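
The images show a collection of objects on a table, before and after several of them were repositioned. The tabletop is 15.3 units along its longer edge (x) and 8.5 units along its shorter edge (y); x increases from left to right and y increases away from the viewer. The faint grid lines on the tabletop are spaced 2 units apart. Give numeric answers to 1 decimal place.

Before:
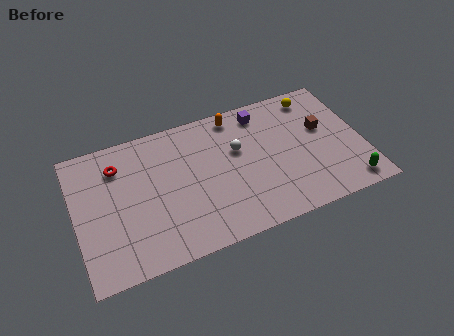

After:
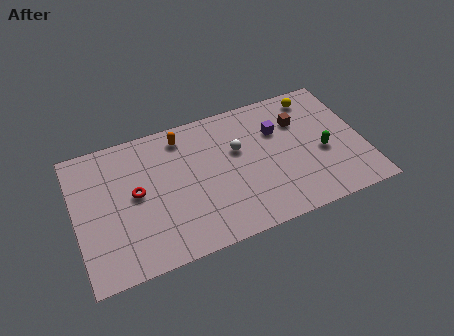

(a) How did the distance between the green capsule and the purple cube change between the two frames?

-4.2

Before: roughly 7.3 units apart; after: 3.1. That's 4.2 units closer together.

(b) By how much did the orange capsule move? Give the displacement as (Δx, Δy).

(-2.9, -0.3)

The orange capsule was at about (8.8, 7.5) and moved to about (5.9, 7.2).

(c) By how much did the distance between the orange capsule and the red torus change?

-2.7

Before: roughly 6.5 units apart; after: 3.8. That's 2.7 units closer together.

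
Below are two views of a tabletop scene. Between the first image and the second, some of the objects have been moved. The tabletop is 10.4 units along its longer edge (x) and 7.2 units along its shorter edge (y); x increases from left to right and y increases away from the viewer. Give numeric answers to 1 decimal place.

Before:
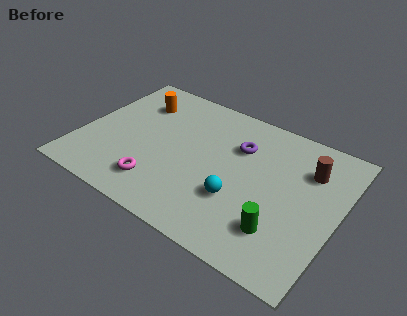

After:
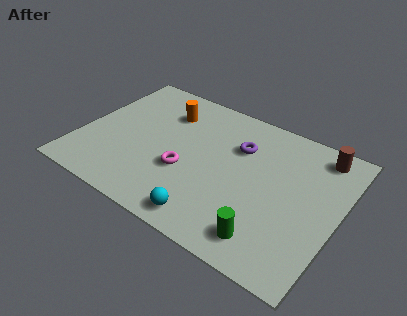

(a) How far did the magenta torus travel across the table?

1.5

The magenta torus moved from about (3.5, 1.5) to (4.4, 2.7), a distance of √(0.9² + 1.2²) ≈ 1.5.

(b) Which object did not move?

the purple torus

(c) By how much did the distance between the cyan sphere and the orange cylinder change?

-0.4

They were about 5.6 units apart before and 5.2 after — 0.4 units closer together.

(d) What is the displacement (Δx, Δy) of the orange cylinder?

(1.2, 0.0)

From the two frames, the orange cylinder sits at roughly (1.9, 5.4) before and (3.1, 5.4) after.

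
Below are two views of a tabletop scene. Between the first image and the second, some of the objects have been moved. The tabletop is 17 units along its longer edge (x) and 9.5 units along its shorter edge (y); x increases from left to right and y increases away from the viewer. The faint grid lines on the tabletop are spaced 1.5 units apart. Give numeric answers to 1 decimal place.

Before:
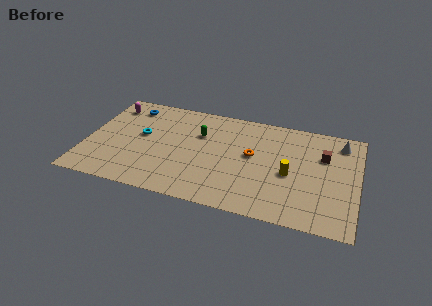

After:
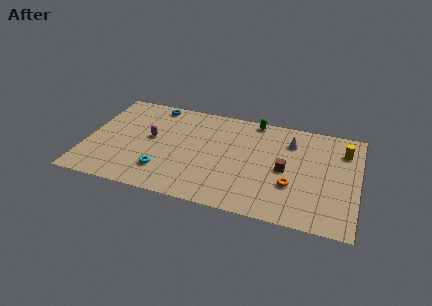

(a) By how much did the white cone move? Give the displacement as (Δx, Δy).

(-3.1, -0.7)

From the two frames, the white cone sits at roughly (15.8, 7.9) before and (12.7, 7.2) after.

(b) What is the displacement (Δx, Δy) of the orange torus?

(2.6, -2.1)

The orange torus started near (10.4, 5.3) and ended near (13.0, 3.2).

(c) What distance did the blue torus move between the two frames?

1.6

The blue torus was near (2.4, 7.9) before and (3.9, 8.5) after, so it travelled √(1.5² + 0.6²) ≈ 1.6 units.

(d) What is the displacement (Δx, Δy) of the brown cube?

(-2.3, -1.9)

The brown cube was at about (14.8, 6.4) and moved to about (12.5, 4.5).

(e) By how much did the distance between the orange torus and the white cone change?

-2.0

The distance was about 6.0 in the first image and 4.0 in the second, so they moved 2.0 units closer together.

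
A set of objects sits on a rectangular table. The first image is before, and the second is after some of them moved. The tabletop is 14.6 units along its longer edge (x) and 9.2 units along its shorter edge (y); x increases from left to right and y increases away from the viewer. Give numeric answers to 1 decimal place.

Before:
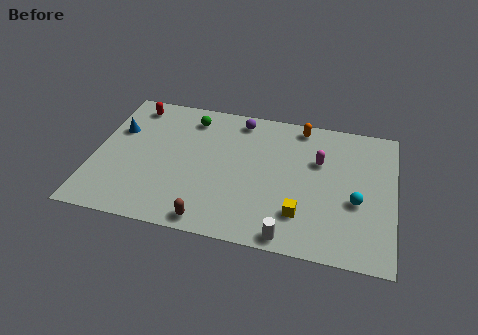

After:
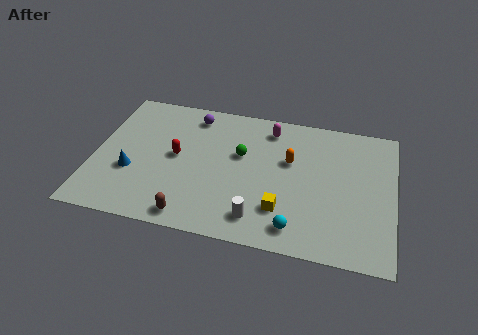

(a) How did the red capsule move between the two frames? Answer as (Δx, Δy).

(2.4, -3.1)

The red capsule was at about (1.6, 7.9) and moved to about (4.0, 4.8).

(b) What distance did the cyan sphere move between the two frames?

3.6

From (12.8, 3.7) to (10.0, 1.4), the cyan sphere covered √(2.8² + 2.3²) ≈ 3.6 units.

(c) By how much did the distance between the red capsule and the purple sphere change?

-2.2

Before: roughly 5.3 units apart; after: 3.1. That's 2.2 units closer together.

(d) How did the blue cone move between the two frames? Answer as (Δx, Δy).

(0.9, -2.7)

From the two frames, the blue cone sits at roughly (1.0, 6.0) before and (1.9, 3.3) after.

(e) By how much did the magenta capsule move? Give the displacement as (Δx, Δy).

(-2.5, 1.7)

The magenta capsule was at about (10.9, 6.0) and moved to about (8.4, 7.7).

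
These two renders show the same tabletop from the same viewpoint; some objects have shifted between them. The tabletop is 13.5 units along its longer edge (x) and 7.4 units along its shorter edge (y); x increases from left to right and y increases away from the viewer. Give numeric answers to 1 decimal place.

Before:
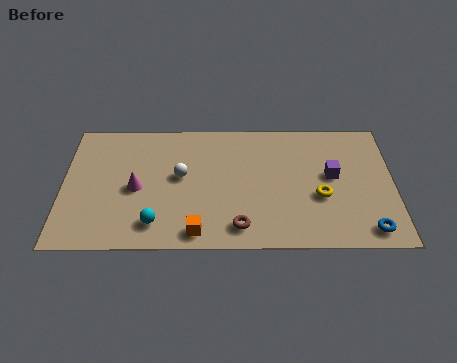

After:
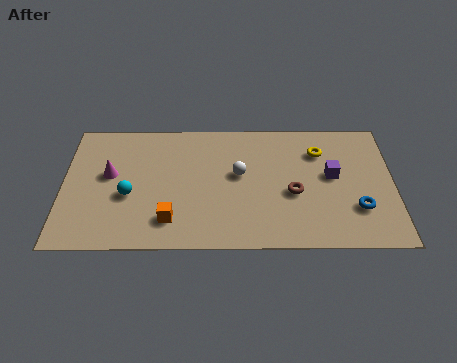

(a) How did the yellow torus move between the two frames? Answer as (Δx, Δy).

(0.0, 2.6)

The yellow torus started near (10.5, 2.9) and ended near (10.5, 5.5).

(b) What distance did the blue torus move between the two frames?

1.3

From (12.4, 1.0) to (12.0, 2.2), the blue torus covered √(0.4² + 1.2²) ≈ 1.3 units.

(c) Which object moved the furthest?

the brown torus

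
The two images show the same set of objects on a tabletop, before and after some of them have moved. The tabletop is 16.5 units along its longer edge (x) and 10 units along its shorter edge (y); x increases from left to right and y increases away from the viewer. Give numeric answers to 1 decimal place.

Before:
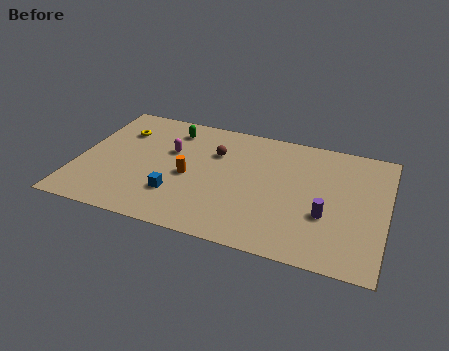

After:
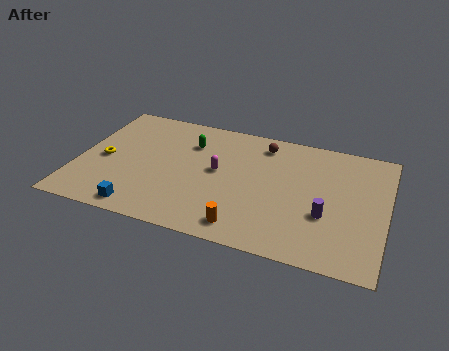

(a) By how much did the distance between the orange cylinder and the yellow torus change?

+3.6

They were about 4.9 units apart before and 8.5 after — 3.6 units further apart.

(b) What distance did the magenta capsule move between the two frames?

2.8

The magenta capsule was near (4.8, 6.3) before and (7.5, 5.4) after, so it travelled √(2.7² + 0.9²) ≈ 2.8 units.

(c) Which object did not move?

the purple cylinder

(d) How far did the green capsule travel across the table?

1.4

The green capsule moved from about (4.7, 8.2) to (5.8, 7.3), a distance of √(1.1² + 0.9²) ≈ 1.4.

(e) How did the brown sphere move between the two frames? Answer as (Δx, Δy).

(2.5, 1.5)

The brown sphere was at about (7.2, 6.9) and moved to about (9.7, 8.4).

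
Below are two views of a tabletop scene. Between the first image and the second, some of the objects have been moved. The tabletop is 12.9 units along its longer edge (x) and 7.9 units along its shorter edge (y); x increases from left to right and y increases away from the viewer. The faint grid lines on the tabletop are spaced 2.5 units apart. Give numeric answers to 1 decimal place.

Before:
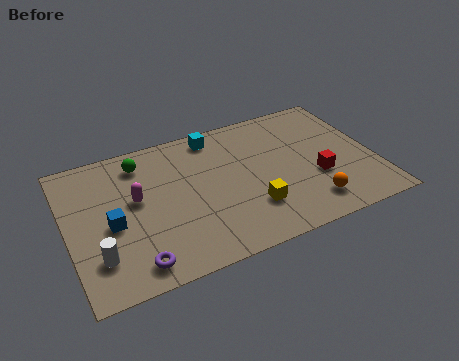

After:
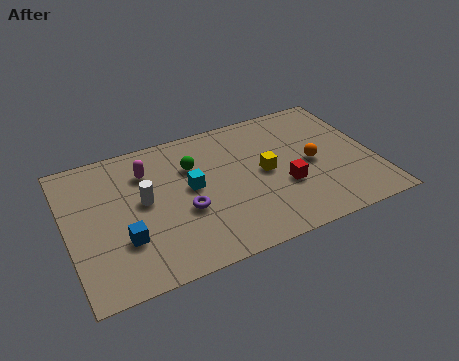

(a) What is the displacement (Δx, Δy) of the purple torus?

(2.3, 2.0)

The purple torus was at about (2.5, 1.1) and moved to about (4.8, 3.1).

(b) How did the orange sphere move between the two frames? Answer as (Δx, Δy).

(0.4, 2.3)

From the two frames, the orange sphere sits at roughly (9.9, 1.5) before and (10.3, 3.8) after.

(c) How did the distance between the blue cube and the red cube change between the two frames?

-1.8

They were about 8.6 units apart before and 6.8 after — 1.8 units closer together.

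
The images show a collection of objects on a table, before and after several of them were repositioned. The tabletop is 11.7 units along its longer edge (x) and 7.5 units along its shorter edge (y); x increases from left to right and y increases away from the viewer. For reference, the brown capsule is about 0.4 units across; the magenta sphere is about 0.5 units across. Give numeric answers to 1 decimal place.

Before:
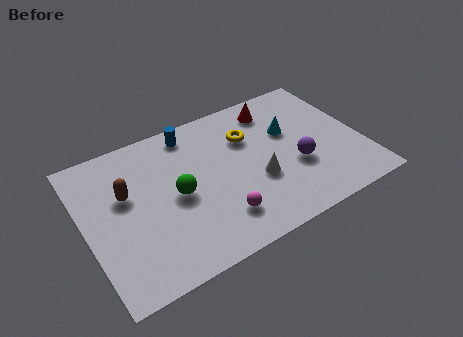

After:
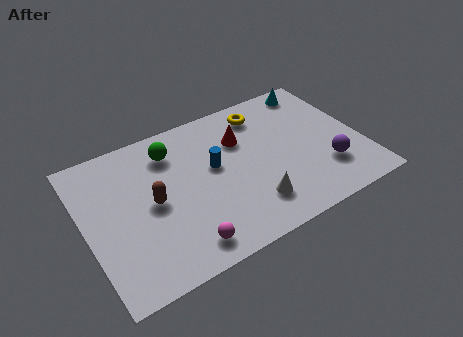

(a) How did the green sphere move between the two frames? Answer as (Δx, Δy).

(0.1, 2.3)

The green sphere was at about (3.8, 3.6) and moved to about (3.9, 5.9).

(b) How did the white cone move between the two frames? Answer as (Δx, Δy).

(-0.4, -1.1)

The white cone was at about (7.1, 2.8) and moved to about (6.7, 1.7).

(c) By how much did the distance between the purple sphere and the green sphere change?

+2.1

They were about 5.1 units apart before and 7.2 after — 2.1 units further apart.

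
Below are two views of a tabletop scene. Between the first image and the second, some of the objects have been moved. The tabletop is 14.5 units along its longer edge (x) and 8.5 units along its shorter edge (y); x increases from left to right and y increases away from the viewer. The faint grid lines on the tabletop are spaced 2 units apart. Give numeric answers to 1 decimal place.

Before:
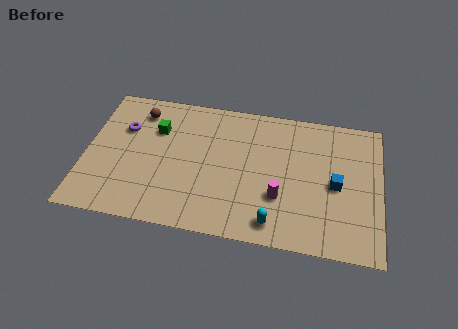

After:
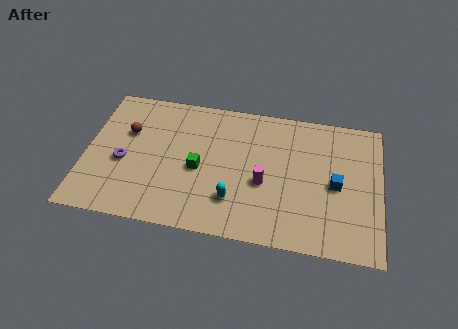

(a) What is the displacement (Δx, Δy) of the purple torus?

(0.1, -2.1)

The purple torus started near (1.8, 5.7) and ended near (1.9, 3.6).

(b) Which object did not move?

the blue cube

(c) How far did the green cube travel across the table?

3.0

From (3.4, 5.9) to (5.6, 3.8), the green cube covered √(2.2² + 2.1²) ≈ 3.0 units.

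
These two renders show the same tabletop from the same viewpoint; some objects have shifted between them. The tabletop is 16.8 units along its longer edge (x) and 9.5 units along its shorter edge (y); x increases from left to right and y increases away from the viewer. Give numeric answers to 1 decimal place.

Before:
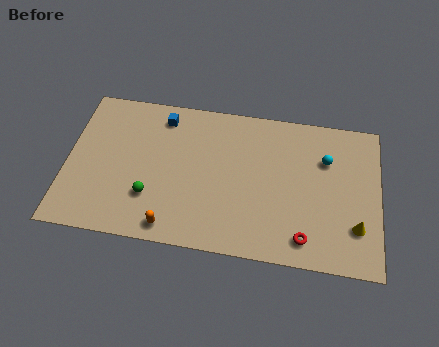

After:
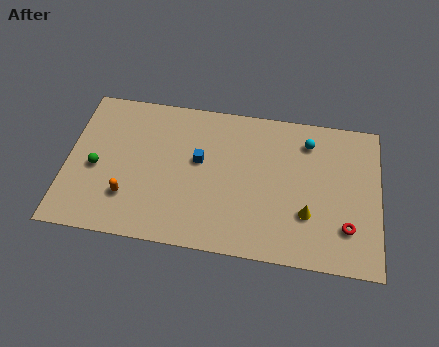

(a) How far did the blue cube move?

3.3

From (5.0, 8.0) to (7.1, 5.5), the blue cube covered √(2.1² + 2.5²) ≈ 3.3 units.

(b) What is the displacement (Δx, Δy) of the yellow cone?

(-2.6, 0.4)

From the two frames, the yellow cone sits at roughly (15.6, 2.6) before and (13.0, 3.0) after.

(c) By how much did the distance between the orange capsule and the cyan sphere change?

+0.9

The distance was about 9.8 in the first image and 10.7 in the second, so they moved 0.9 units further apart.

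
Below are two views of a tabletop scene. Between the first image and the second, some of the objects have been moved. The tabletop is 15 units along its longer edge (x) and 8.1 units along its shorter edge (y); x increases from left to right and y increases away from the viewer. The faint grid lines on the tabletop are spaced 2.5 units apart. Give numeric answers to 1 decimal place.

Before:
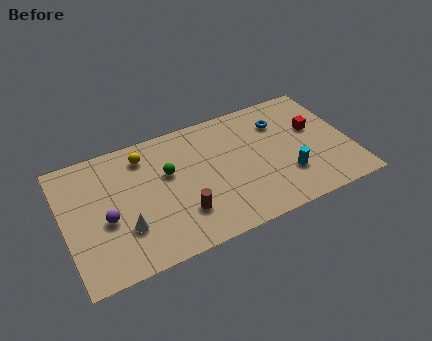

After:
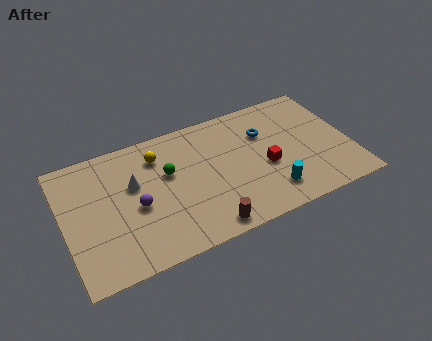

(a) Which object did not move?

the green sphere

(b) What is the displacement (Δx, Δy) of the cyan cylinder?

(-1.0, -0.7)

The cyan cylinder started near (11.5, 2.4) and ended near (10.5, 1.7).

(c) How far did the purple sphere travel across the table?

1.6

The purple sphere was near (2.1, 3.4) before and (3.7, 3.6) after, so it travelled √(1.6² + 0.2²) ≈ 1.6 units.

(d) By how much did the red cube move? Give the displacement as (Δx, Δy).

(-2.8, -1.5)

The red cube was at about (13.3, 4.9) and moved to about (10.5, 3.4).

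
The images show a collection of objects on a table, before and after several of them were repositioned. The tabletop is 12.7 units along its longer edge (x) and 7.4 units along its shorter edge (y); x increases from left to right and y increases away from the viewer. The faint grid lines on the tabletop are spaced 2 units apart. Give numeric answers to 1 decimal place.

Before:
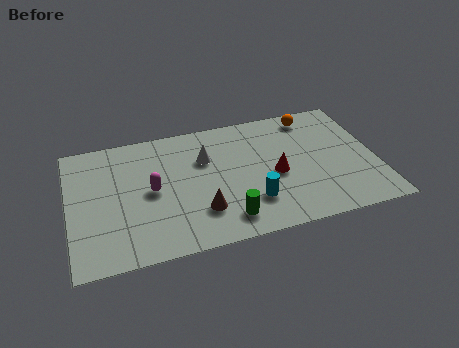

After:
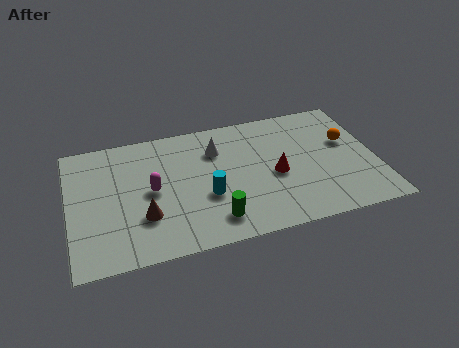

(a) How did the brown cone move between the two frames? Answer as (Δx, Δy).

(-2.3, 0.3)

The brown cone started near (5.3, 2.0) and ended near (3.0, 2.3).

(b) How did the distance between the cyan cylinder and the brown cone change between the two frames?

+0.5

The distance was about 2.1 in the first image and 2.6 in the second, so they moved 0.5 units further apart.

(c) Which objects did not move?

the magenta capsule and the red cone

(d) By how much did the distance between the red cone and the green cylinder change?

+0.3

They were about 3.0 units apart before and 3.3 after — 0.3 units further apart.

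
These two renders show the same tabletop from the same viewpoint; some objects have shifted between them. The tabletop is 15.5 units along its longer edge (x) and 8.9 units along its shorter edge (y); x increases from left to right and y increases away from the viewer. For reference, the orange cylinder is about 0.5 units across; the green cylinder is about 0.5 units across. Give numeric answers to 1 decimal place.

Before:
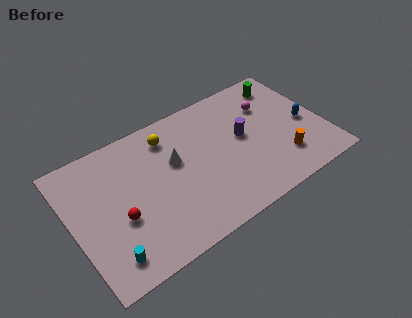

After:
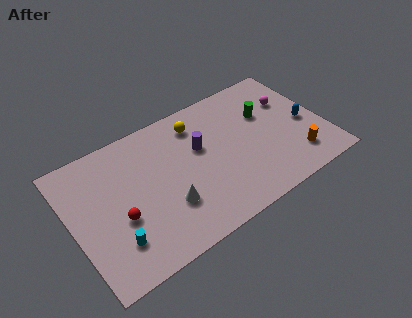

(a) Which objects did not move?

the red sphere and the blue capsule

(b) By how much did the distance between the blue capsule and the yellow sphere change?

-1.6

The distance was about 8.7 in the first image and 7.1 in the second, so they moved 1.6 units closer together.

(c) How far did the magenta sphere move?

1.3

The magenta sphere was near (12.5, 6.3) before and (13.8, 6.0) after, so it travelled √(1.3² + 0.3²) ≈ 1.3 units.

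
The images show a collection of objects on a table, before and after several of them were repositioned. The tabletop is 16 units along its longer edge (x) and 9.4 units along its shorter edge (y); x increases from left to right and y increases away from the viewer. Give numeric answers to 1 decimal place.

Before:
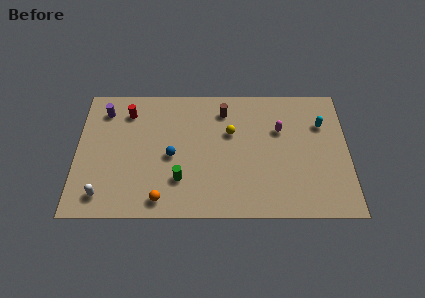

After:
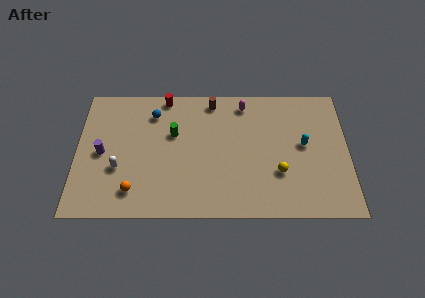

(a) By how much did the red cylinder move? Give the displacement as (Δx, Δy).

(2.2, 1.1)

The red cylinder started near (3.0, 7.5) and ended near (5.2, 8.6).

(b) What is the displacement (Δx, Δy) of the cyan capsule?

(-1.1, -1.5)

The cyan capsule was at about (14.5, 6.6) and moved to about (13.4, 5.1).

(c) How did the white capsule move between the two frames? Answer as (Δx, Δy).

(0.9, 1.9)

From the two frames, the white capsule sits at roughly (1.6, 1.5) before and (2.5, 3.4) after.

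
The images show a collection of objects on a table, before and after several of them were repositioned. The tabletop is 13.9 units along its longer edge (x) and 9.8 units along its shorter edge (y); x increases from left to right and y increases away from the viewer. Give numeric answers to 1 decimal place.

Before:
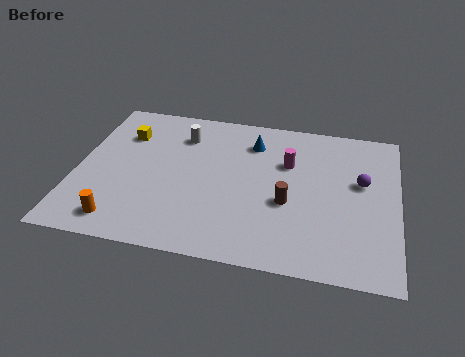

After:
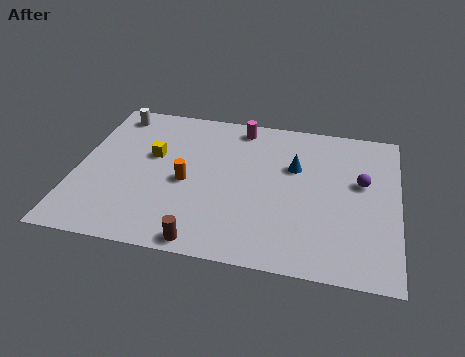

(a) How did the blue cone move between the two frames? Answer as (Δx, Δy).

(1.9, -1.3)

The blue cone started near (7.5, 7.6) and ended near (9.4, 6.3).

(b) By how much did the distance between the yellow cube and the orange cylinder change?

-3.5

Before: roughly 5.7 units apart; after: 2.2. That's 3.5 units closer together.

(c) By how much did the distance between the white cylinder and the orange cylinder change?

-1.1

They were about 6.5 units apart before and 5.4 after — 1.1 units closer together.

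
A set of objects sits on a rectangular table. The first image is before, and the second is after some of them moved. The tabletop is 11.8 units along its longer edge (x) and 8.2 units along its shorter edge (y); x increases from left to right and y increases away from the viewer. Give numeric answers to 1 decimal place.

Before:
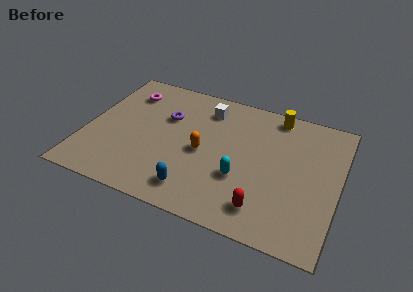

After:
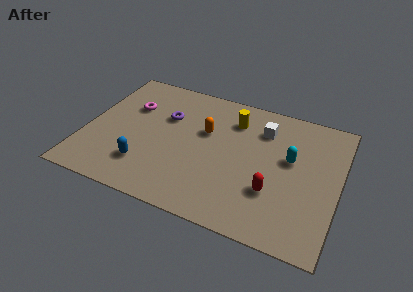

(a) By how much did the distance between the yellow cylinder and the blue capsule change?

-1.0

The distance was about 6.7 in the first image and 5.7 in the second, so they moved 1.0 units closer together.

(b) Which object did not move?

the purple torus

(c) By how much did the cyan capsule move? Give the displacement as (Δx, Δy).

(2.1, 1.9)

The cyan capsule was at about (7.4, 2.9) and moved to about (9.5, 4.8).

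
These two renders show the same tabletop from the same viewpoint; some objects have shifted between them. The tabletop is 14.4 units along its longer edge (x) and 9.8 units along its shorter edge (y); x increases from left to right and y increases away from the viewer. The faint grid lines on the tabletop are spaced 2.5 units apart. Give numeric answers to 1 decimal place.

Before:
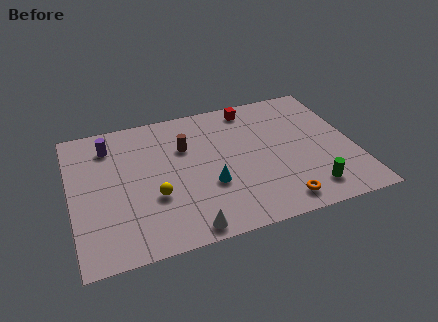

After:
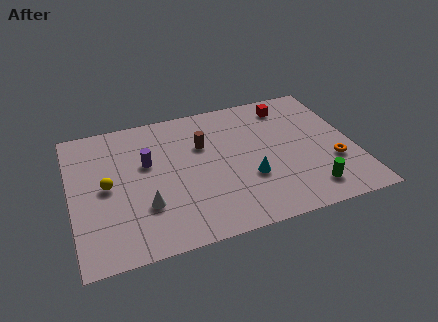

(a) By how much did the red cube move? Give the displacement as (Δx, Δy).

(1.9, -0.4)

From the two frames, the red cube sits at roughly (9.5, 8.6) before and (11.4, 8.2) after.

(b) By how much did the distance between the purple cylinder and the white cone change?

-4.7

The distance was about 7.7 in the first image and 3.0 in the second, so they moved 4.7 units closer together.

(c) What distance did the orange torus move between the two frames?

3.6

The orange torus was near (10.2, 1.3) before and (13.2, 3.3) after, so it travelled √(3.0² + 2.0²) ≈ 3.6 units.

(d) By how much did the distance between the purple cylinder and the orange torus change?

-0.7

Before: roughly 10.4 units apart; after: 9.7. That's 0.7 units closer together.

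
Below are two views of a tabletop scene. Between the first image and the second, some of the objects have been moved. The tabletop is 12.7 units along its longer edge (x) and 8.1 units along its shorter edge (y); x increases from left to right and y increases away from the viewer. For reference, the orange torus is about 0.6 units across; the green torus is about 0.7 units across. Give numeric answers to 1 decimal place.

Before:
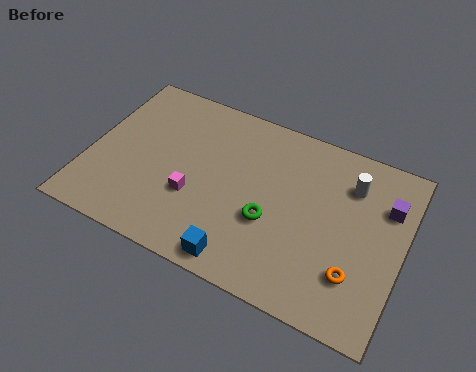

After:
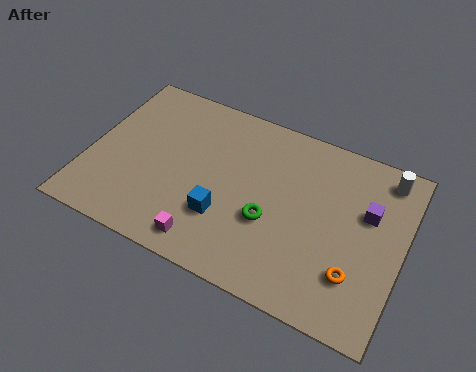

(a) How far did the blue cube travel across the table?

1.8

From (6.6, 0.9) to (5.7, 2.5), the blue cube covered √(0.9² + 1.6²) ≈ 1.8 units.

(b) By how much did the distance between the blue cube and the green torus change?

-0.5

They were about 2.4 units apart before and 1.9 after — 0.5 units closer together.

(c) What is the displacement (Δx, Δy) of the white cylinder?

(1.3, 0.9)

From the two frames, the white cylinder sits at roughly (10.4, 6.1) before and (11.7, 7.0) after.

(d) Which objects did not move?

the green torus and the orange torus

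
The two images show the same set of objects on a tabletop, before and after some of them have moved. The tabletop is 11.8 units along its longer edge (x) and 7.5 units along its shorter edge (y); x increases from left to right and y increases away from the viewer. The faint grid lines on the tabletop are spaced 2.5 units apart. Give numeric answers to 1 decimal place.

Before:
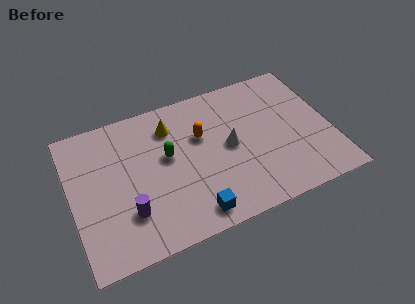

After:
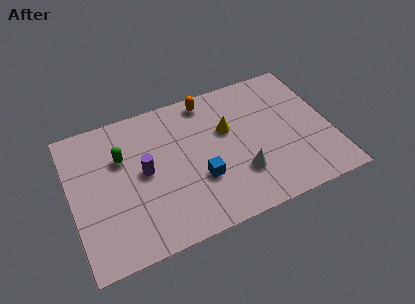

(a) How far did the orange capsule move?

1.9

The orange capsule moved from about (6.0, 4.8) to (6.5, 6.6), a distance of √(0.5² + 1.8²) ≈ 1.9.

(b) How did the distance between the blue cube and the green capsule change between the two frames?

+0.7

Before: roughly 3.4 units apart; after: 4.1. That's 0.7 units further apart.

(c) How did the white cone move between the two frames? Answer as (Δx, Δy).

(0.3, -1.6)

From the two frames, the white cone sits at roughly (7.2, 3.8) before and (7.5, 2.2) after.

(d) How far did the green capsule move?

2.1

The green capsule was near (4.4, 4.3) before and (2.4, 5.0) after, so it travelled √(2.0² + 0.7²) ≈ 2.1 units.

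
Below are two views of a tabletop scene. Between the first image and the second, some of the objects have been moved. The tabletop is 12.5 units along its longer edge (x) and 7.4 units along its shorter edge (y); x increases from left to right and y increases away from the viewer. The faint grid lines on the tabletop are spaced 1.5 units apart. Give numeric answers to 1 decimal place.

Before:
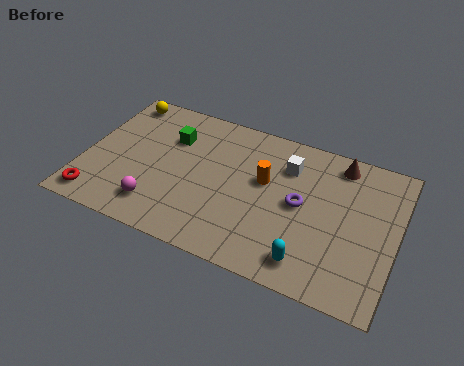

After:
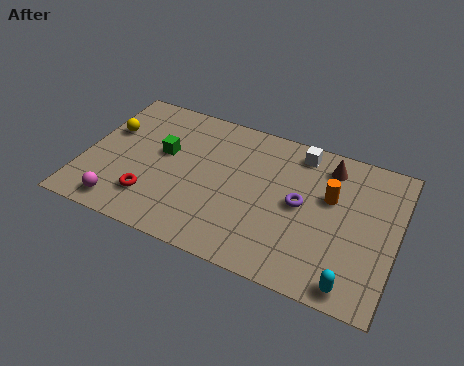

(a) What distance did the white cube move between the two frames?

1.0

From (8.0, 5.5) to (8.4, 6.4), the white cube covered √(0.4² + 0.9²) ≈ 1.0 units.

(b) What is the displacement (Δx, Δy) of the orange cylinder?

(2.6, 0.2)

The orange cylinder started near (7.2, 4.4) and ended near (9.8, 4.6).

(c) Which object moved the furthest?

the orange cylinder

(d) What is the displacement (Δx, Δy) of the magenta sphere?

(-1.4, -0.5)

The magenta sphere started near (3.2, 1.5) and ended near (1.8, 1.0).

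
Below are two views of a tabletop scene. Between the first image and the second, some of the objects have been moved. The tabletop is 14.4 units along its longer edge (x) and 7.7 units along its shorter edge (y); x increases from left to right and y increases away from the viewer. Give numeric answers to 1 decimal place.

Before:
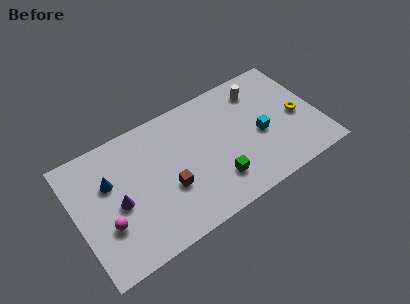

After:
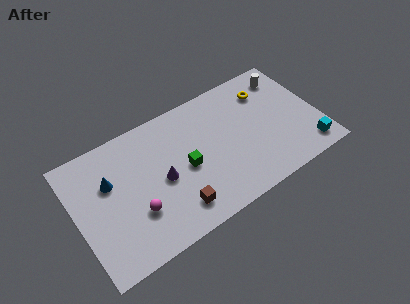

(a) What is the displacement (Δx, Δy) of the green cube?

(-1.6, 1.7)

From the two frames, the green cube sits at roughly (8.0, 1.9) before and (6.4, 3.6) after.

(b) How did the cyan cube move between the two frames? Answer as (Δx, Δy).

(2.5, -2.2)

From the two frames, the cyan cube sits at roughly (10.9, 3.4) before and (13.4, 1.2) after.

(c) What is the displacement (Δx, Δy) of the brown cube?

(0.2, -1.4)

The brown cube was at about (5.3, 2.9) and moved to about (5.5, 1.5).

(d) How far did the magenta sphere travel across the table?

1.7

From (1.6, 2.6) to (3.3, 2.5), the magenta sphere covered √(1.7² + 0.1²) ≈ 1.7 units.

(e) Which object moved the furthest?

the cyan cube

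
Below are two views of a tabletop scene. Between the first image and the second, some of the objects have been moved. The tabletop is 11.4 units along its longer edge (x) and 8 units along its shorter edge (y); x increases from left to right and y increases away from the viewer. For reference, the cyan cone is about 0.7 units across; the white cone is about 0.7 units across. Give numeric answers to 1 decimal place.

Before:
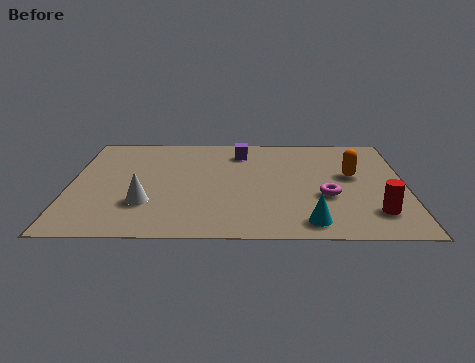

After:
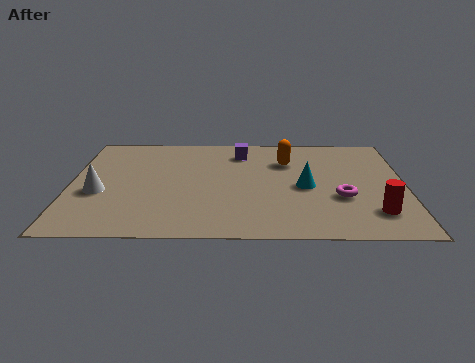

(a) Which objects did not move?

the purple cube and the red cylinder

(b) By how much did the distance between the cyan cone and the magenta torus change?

-0.6

The distance was about 2.0 in the first image and 1.4 in the second, so they moved 0.6 units closer together.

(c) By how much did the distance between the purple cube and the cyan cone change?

-2.3

They were about 5.8 units apart before and 3.5 after — 2.3 units closer together.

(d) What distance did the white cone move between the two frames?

1.8

From (2.6, 2.4) to (1.0, 3.2), the white cone covered √(1.6² + 0.8²) ≈ 1.8 units.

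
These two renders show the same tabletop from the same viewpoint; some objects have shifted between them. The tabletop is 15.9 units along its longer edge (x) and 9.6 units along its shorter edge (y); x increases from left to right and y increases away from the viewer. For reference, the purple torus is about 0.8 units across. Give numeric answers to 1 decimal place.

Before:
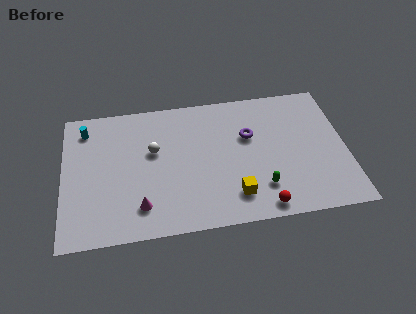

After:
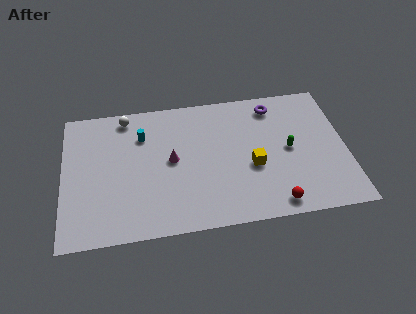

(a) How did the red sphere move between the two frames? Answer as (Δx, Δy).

(0.7, 0.1)

The red sphere was at about (11.0, 1.0) and moved to about (11.7, 1.1).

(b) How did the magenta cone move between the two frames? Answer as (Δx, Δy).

(1.8, 3.0)

From the two frames, the magenta cone sits at roughly (4.3, 2.0) before and (6.1, 5.0) after.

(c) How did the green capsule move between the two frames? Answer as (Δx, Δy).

(1.7, 2.5)

The green capsule was at about (11.0, 2.3) and moved to about (12.7, 4.8).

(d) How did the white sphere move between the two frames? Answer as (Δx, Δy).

(-1.5, 2.7)

The white sphere was at about (5.1, 5.8) and moved to about (3.6, 8.5).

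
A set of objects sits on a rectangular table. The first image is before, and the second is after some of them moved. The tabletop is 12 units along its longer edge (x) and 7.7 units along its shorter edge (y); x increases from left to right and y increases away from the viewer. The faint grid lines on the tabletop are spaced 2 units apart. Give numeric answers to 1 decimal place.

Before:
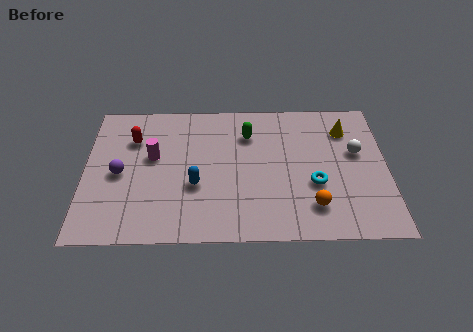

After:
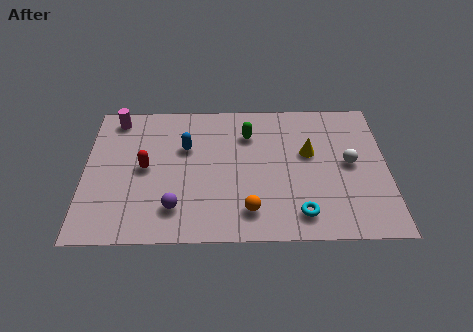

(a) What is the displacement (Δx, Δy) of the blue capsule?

(-0.4, 2.1)

The blue capsule started near (4.4, 2.9) and ended near (4.0, 5.0).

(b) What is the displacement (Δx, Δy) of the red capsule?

(0.5, -1.6)

From the two frames, the red capsule sits at roughly (1.9, 5.5) before and (2.4, 3.9) after.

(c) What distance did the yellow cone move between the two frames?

2.0

The yellow cone was near (10.4, 5.9) before and (8.9, 4.6) after, so it travelled √(1.5² + 1.3²) ≈ 2.0 units.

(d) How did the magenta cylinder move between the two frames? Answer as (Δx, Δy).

(-1.5, 2.2)

From the two frames, the magenta cylinder sits at roughly (2.7, 4.5) before and (1.2, 6.7) after.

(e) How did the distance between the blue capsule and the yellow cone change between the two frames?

-1.8

Before: roughly 6.7 units apart; after: 4.9. That's 1.8 units closer together.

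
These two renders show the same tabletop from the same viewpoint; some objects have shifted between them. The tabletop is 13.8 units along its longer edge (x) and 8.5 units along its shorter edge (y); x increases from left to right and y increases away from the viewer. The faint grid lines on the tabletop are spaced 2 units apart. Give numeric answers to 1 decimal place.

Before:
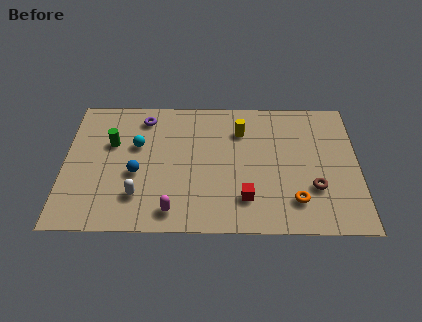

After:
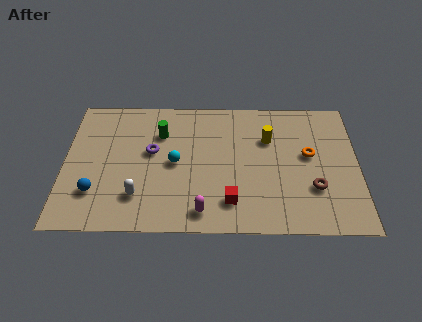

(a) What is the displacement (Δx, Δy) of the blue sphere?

(-1.9, -1.2)

The blue sphere was at about (3.4, 3.5) and moved to about (1.5, 2.3).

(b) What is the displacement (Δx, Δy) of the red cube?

(-0.7, -0.2)

From the two frames, the red cube sits at roughly (8.5, 2.0) before and (7.8, 1.8) after.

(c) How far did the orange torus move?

3.0

The orange torus moved from about (10.8, 1.9) to (11.5, 4.8), a distance of √(0.7² + 2.9²) ≈ 3.0.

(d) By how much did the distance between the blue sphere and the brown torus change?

+1.9

They were about 8.3 units apart before and 10.2 after — 1.9 units further apart.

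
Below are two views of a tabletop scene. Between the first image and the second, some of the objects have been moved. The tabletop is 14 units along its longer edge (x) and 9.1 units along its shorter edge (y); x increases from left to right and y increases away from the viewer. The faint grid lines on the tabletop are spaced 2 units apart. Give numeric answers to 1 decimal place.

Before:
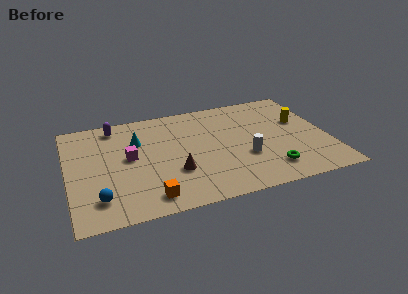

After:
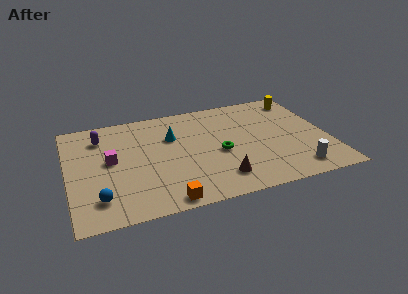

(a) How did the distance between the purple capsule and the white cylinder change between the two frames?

+3.4

The distance was about 8.2 in the first image and 11.6 in the second, so they moved 3.4 units further apart.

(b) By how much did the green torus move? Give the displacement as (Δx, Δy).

(-2.5, 2.2)

The green torus was at about (10.6, 1.8) and moved to about (8.1, 4.0).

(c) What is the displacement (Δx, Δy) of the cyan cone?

(1.9, -0.1)

The cyan cone was at about (3.8, 6.2) and moved to about (5.7, 6.1).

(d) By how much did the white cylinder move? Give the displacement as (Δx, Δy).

(2.6, -1.8)

From the two frames, the white cylinder sits at roughly (9.4, 3.2) before and (12.0, 1.4) after.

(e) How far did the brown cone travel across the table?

2.6

The brown cone moved from about (5.6, 3.0) to (7.9, 1.8), a distance of √(2.3² + 1.2²) ≈ 2.6.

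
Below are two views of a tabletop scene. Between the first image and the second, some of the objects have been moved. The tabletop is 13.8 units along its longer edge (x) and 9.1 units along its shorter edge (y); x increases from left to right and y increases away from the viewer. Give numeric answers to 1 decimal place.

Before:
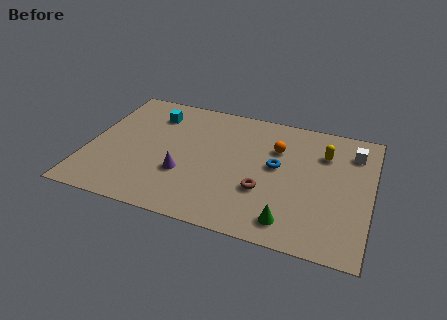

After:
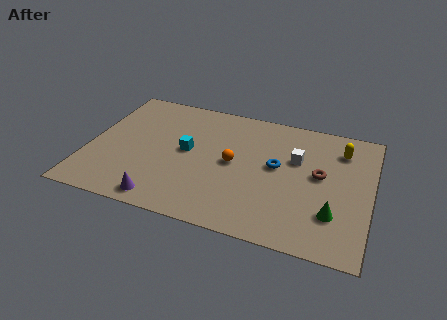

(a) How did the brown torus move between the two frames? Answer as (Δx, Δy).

(2.6, 1.9)

The brown torus started near (8.7, 3.1) and ended near (11.3, 5.0).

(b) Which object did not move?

the blue torus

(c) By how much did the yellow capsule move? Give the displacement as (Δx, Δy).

(0.8, 0.5)

The yellow capsule was at about (11.4, 6.6) and moved to about (12.2, 7.1).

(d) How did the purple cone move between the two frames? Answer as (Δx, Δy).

(-0.8, -2.1)

The purple cone started near (4.8, 3.1) and ended near (4.0, 1.0).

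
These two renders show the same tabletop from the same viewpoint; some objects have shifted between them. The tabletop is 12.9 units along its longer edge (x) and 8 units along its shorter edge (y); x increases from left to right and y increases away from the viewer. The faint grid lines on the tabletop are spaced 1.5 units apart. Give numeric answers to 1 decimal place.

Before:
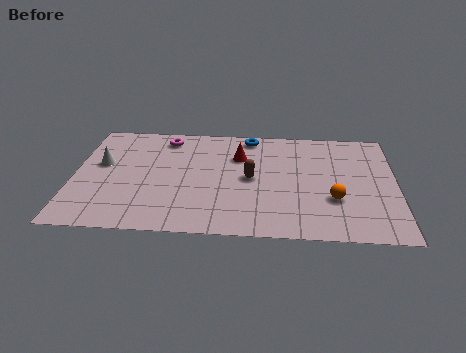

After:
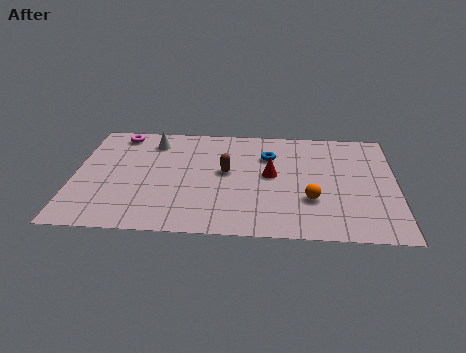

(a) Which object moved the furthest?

the white cone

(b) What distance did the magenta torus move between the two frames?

1.9

The magenta torus was near (3.6, 6.8) before and (1.7, 7.0) after, so it travelled √(1.9² + 0.2²) ≈ 1.9 units.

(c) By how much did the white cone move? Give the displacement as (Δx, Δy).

(2.0, 1.8)

From the two frames, the white cone sits at roughly (1.1, 4.7) before and (3.1, 6.5) after.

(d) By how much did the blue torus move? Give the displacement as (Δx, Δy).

(0.8, -1.4)

The blue torus started near (7.0, 7.1) and ended near (7.8, 5.7).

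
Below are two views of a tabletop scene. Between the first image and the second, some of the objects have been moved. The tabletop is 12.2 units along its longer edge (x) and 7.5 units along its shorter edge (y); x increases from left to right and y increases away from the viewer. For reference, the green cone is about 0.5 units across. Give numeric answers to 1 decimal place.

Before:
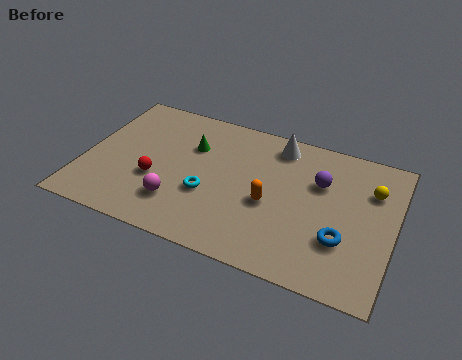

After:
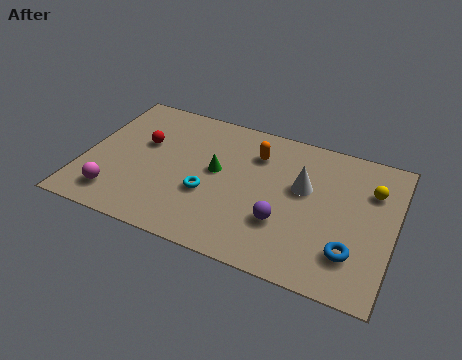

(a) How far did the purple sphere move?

2.9

From (9.2, 5.0) to (8.0, 2.4), the purple sphere covered √(1.2² + 2.6²) ≈ 2.9 units.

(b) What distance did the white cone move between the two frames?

2.2

The white cone moved from about (7.4, 6.4) to (8.6, 4.5), a distance of √(1.2² + 1.9²) ≈ 2.2.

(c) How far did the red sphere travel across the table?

1.9

From (2.9, 2.8) to (2.2, 4.6), the red sphere covered √(0.7² + 1.8²) ≈ 1.9 units.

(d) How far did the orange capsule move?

2.5

The orange capsule moved from about (7.4, 3.2) to (6.6, 5.6), a distance of √(0.8² + 2.4²) ≈ 2.5.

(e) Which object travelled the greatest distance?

the purple sphere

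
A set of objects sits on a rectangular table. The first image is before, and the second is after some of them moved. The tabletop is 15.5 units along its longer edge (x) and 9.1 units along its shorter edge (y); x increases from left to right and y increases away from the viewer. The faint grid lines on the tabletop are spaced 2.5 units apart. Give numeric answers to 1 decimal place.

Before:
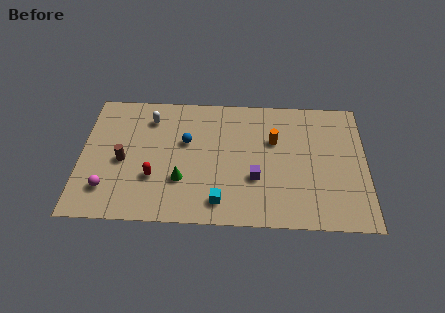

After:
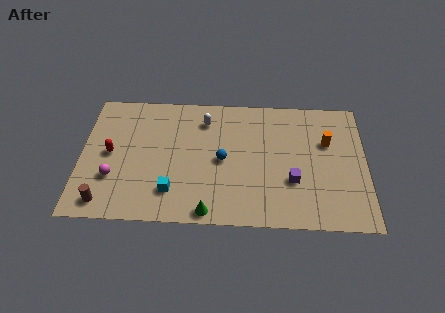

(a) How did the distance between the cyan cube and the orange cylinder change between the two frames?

+3.9

The distance was about 5.3 in the first image and 9.2 in the second, so they moved 3.9 units further apart.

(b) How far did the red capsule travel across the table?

2.9

From (4.0, 3.0) to (1.6, 4.6), the red capsule covered √(2.4² + 1.6²) ≈ 2.9 units.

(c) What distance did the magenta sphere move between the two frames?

0.9

From (1.5, 2.1) to (1.8, 2.9), the magenta sphere covered √(0.3² + 0.8²) ≈ 0.9 units.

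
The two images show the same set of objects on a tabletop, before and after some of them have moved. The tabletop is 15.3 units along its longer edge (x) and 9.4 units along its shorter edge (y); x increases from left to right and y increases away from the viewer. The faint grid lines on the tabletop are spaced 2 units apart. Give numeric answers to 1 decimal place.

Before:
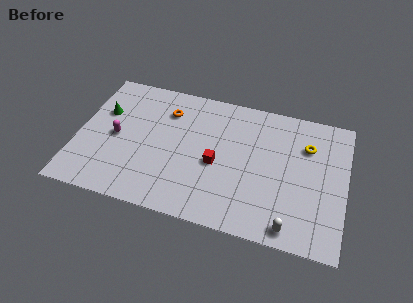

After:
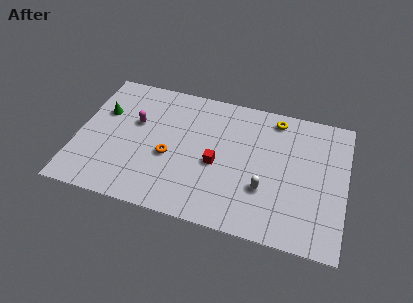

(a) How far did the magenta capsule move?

1.6

From (2.2, 4.5) to (3.2, 5.8), the magenta capsule covered √(1.0² + 1.3²) ≈ 1.6 units.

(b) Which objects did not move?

the red cube and the green cone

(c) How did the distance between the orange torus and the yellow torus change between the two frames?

-0.9

They were about 8.1 units apart before and 7.2 after — 0.9 units closer together.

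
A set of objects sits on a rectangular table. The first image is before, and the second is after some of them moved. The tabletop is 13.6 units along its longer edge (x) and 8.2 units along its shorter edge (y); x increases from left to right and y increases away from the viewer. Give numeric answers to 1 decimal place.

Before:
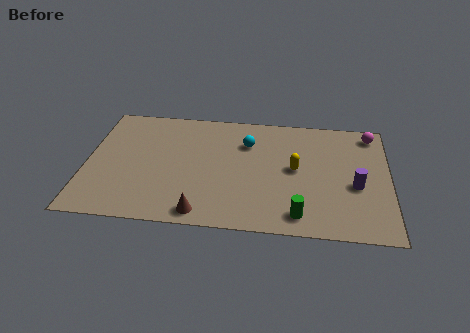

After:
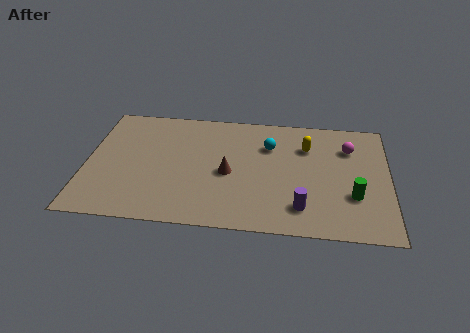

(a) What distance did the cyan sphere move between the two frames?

1.0

The cyan sphere was near (7.2, 5.9) before and (8.2, 5.8) after, so it travelled √(1.0² + 0.1²) ≈ 1.0 units.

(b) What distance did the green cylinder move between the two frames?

2.8

The green cylinder was near (9.6, 1.2) before and (12.0, 2.7) after, so it travelled √(2.4² + 1.5²) ≈ 2.8 units.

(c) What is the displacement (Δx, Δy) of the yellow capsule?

(0.5, 1.6)

The yellow capsule started near (9.4, 4.3) and ended near (9.9, 5.9).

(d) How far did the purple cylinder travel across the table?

2.9

The purple cylinder was near (12.1, 3.4) before and (9.7, 1.7) after, so it travelled √(2.4² + 1.7²) ≈ 2.9 units.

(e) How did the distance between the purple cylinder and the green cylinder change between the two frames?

-0.8

They were about 3.3 units apart before and 2.5 after — 0.8 units closer together.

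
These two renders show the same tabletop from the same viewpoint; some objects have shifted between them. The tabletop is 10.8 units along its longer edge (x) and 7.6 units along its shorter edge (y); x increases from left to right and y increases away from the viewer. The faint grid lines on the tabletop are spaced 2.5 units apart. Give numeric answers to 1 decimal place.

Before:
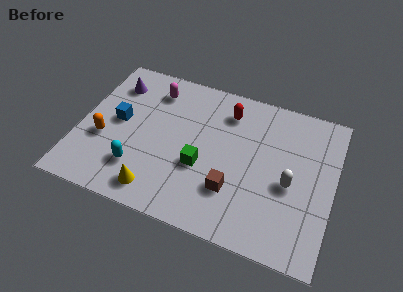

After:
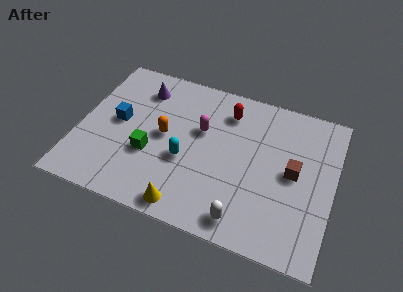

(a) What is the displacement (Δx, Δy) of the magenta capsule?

(2.2, -1.4)

The magenta capsule started near (2.9, 6.1) and ended near (5.1, 4.7).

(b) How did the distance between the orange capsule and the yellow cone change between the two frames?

+0.3

Before: roughly 3.1 units apart; after: 3.4. That's 0.3 units further apart.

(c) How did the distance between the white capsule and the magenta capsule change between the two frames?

-2.4

The distance was about 6.7 in the first image and 4.3 in the second, so they moved 2.4 units closer together.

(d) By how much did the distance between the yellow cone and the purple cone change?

+0.4

Before: roughly 5.4 units apart; after: 5.8. That's 0.4 units further apart.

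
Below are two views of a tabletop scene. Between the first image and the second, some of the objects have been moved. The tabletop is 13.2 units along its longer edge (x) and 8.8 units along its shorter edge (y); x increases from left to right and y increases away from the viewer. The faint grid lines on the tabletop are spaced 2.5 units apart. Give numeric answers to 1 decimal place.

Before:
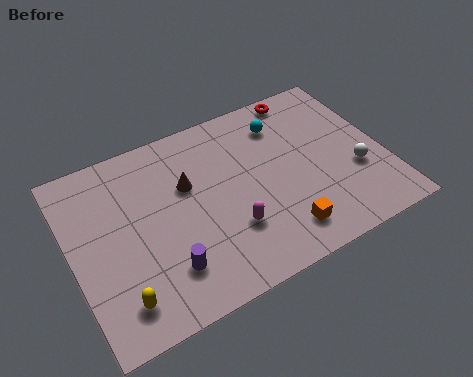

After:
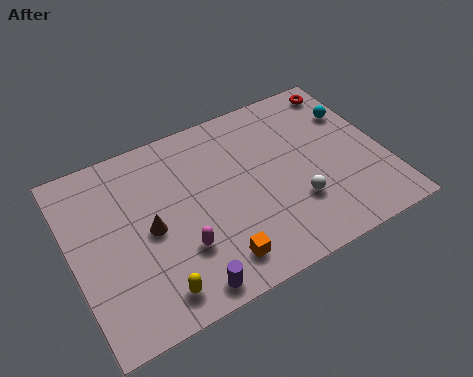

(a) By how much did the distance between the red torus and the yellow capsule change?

+0.3

The distance was about 10.9 in the first image and 11.2 in the second, so they moved 0.3 units further apart.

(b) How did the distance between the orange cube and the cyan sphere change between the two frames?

+2.8

The distance was about 5.4 in the first image and 8.2 in the second, so they moved 2.8 units further apart.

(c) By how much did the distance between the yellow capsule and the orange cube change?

-4.2

The distance was about 6.8 in the first image and 2.6 in the second, so they moved 4.2 units closer together.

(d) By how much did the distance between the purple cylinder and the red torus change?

+1.5

The distance was about 9.0 in the first image and 10.5 in the second, so they moved 1.5 units further apart.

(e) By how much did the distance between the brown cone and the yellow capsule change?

-2.3

They were about 5.2 units apart before and 2.9 after — 2.3 units closer together.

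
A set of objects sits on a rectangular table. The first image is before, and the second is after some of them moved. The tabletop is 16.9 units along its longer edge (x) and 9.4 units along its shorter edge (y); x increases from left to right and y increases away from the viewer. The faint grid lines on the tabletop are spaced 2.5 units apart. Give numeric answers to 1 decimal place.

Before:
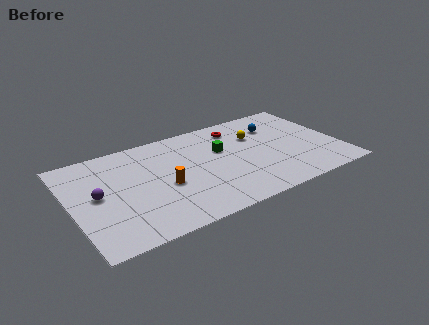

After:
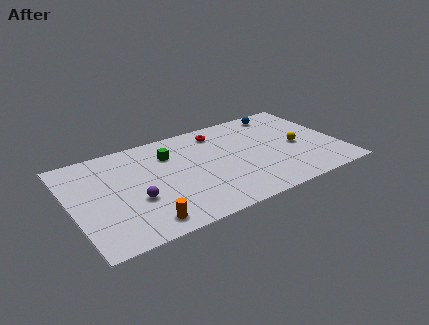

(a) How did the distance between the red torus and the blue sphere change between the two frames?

+1.7

Before: roughly 2.5 units apart; after: 4.2. That's 1.7 units further apart.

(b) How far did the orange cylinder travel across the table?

3.2

The orange cylinder moved from about (5.7, 4.0) to (4.0, 1.3), a distance of √(1.7² + 2.7²) ≈ 3.2.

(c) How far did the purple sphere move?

2.6

From (1.6, 4.9) to (3.8, 3.5), the purple sphere covered √(2.2² + 1.4²) ≈ 2.6 units.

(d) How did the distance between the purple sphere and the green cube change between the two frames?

-3.8

Before: roughly 8.1 units apart; after: 4.3. That's 3.8 units closer together.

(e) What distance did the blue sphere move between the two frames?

1.4

The blue sphere moved from about (13.3, 6.9) to (13.9, 8.2), a distance of √(0.6² + 1.3²) ≈ 1.4.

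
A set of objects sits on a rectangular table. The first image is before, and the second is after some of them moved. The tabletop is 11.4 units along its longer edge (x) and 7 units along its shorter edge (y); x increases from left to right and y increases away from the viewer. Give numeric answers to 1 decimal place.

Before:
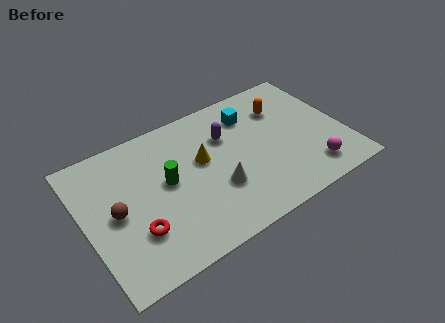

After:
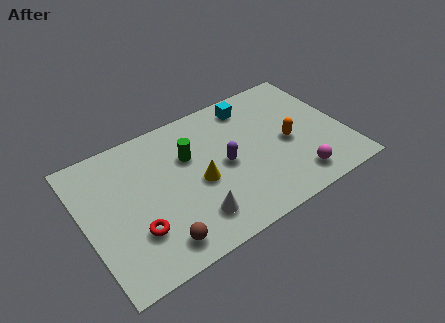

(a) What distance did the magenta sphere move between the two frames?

0.7

The magenta sphere moved from about (9.6, 1.3) to (8.9, 1.2), a distance of √(0.7² + 0.1²) ≈ 0.7.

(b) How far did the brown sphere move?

2.7

The brown sphere moved from about (1.3, 3.4) to (2.8, 1.1), a distance of √(1.5² + 2.3²) ≈ 2.7.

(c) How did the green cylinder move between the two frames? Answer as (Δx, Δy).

(1.1, 0.8)

From the two frames, the green cylinder sits at roughly (3.6, 3.8) before and (4.7, 4.6) after.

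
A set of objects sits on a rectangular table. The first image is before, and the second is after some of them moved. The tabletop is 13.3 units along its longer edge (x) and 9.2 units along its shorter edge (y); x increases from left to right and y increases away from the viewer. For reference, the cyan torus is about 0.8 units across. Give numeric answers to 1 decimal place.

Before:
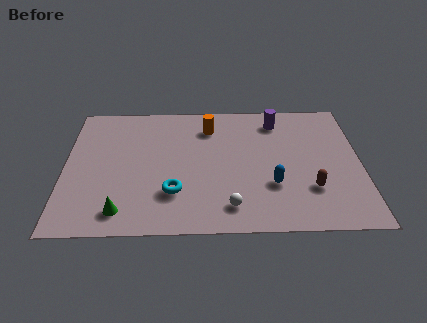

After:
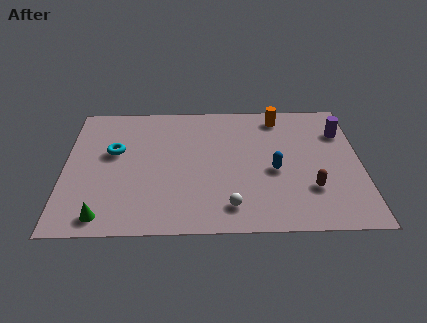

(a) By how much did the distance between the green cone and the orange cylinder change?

+3.4

Before: roughly 7.0 units apart; after: 10.4. That's 3.4 units further apart.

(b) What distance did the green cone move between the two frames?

0.9

The green cone was near (2.6, 1.4) before and (1.8, 1.1) after, so it travelled √(0.8² + 0.3²) ≈ 0.9 units.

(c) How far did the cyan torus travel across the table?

4.0

The cyan torus was near (4.9, 2.6) before and (2.2, 5.5) after, so it travelled √(2.7² + 2.9²) ≈ 4.0 units.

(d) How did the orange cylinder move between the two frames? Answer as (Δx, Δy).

(3.2, 0.7)

The orange cylinder was at about (6.5, 7.2) and moved to about (9.7, 7.9).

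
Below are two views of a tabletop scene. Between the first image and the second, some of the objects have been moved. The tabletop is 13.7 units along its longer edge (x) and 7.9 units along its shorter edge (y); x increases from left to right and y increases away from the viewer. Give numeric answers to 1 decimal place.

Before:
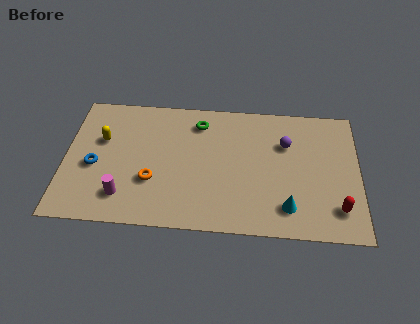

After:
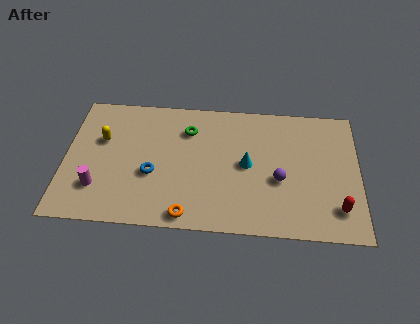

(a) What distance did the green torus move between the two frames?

0.7

The green torus was near (6.2, 6.4) before and (5.7, 5.9) after, so it travelled √(0.5² + 0.5²) ≈ 0.7 units.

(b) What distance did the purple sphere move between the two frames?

2.2

The purple sphere was near (10.3, 5.4) before and (10.0, 3.2) after, so it travelled √(0.3² + 2.2²) ≈ 2.2 units.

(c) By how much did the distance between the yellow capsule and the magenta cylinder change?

-0.6

Before: roughly 3.5 units apart; after: 2.9. That's 0.6 units closer together.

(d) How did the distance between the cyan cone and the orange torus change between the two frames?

-2.2

They were about 6.4 units apart before and 4.2 after — 2.2 units closer together.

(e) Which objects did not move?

the yellow capsule and the red capsule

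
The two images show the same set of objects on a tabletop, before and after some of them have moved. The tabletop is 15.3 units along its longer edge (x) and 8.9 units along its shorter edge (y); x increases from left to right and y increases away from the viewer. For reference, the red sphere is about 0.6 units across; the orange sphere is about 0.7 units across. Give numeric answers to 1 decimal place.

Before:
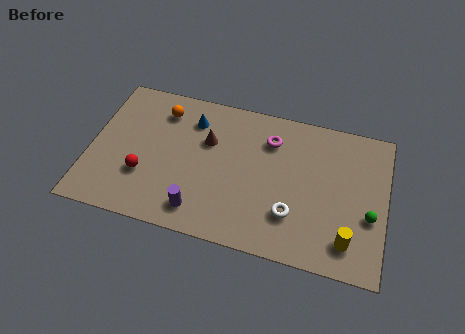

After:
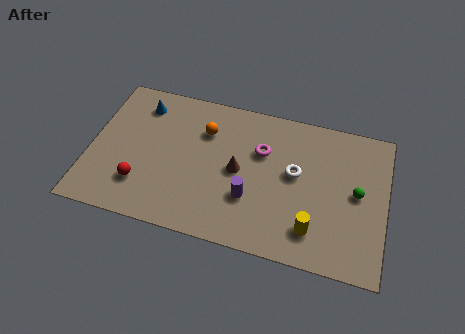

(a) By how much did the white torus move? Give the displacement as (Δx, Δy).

(0.0, 2.5)

The white torus was at about (10.6, 2.5) and moved to about (10.6, 5.0).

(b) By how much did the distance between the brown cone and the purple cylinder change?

-2.6

They were about 4.3 units apart before and 1.7 after — 2.6 units closer together.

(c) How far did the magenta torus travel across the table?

0.9

The magenta torus moved from about (9.2, 6.7) to (8.8, 5.9), a distance of √(0.4² + 0.8²) ≈ 0.9.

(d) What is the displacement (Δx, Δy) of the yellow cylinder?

(-1.8, 0.2)

The yellow cylinder started near (13.5, 1.7) and ended near (11.7, 1.9).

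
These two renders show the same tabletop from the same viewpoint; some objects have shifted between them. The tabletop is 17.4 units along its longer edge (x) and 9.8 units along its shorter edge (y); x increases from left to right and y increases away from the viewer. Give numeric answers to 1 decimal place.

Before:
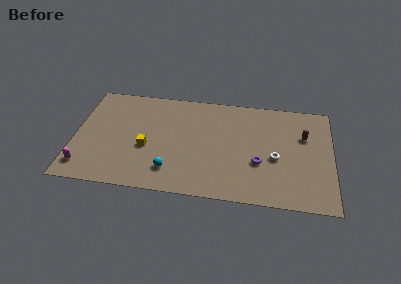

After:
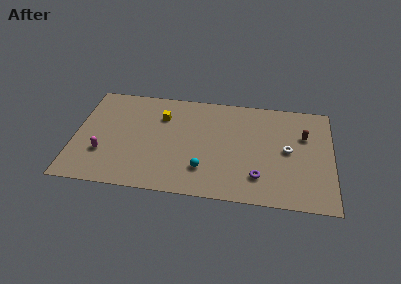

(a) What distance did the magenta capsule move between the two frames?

1.8

The magenta capsule was near (0.8, 1.7) before and (2.0, 3.1) after, so it travelled √(1.2² + 1.4²) ≈ 1.8 units.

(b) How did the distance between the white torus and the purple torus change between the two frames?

+2.0

They were about 1.3 units apart before and 3.3 after — 2.0 units further apart.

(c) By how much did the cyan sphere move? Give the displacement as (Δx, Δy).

(2.2, 0.4)

From the two frames, the cyan sphere sits at roughly (6.6, 2.1) before and (8.8, 2.5) after.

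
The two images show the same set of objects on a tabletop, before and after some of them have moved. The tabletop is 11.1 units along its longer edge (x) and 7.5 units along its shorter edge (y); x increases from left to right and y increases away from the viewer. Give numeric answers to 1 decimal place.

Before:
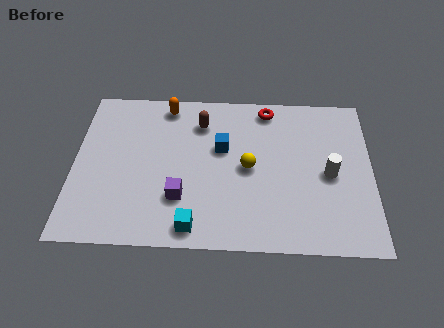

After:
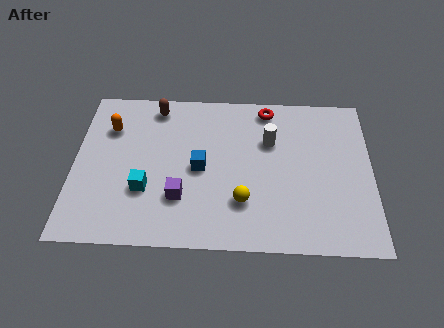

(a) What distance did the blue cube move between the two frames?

1.3

The blue cube was near (5.5, 4.6) before and (4.7, 3.6) after, so it travelled √(0.8² + 1.0²) ≈ 1.3 units.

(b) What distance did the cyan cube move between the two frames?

2.4

From (4.5, 0.9) to (2.7, 2.5), the cyan cube covered √(1.8² + 1.6²) ≈ 2.4 units.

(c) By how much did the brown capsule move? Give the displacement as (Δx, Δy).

(-1.7, 0.7)

The brown capsule started near (4.7, 5.8) and ended near (3.0, 6.5).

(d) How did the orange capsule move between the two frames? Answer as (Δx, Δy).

(-2.1, -1.2)

The orange capsule was at about (3.4, 6.6) and moved to about (1.3, 5.4).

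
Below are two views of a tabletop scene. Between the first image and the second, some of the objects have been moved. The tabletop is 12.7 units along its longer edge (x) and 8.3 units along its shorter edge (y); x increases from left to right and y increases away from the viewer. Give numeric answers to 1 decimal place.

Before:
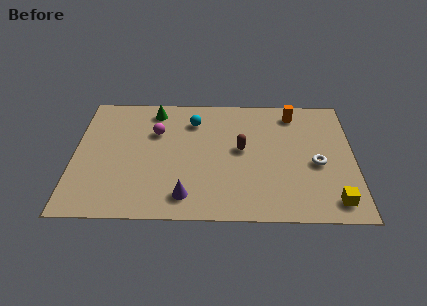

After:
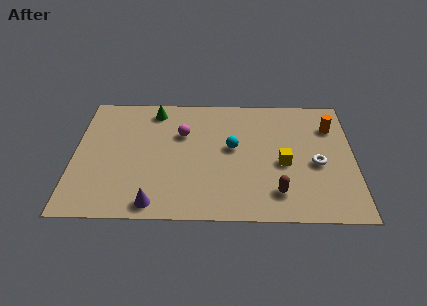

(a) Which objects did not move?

the green cone and the white torus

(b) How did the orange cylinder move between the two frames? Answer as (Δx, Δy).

(1.7, -0.9)

From the two frames, the orange cylinder sits at roughly (10.0, 7.0) before and (11.7, 6.1) after.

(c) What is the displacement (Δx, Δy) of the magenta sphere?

(1.2, -0.1)

From the two frames, the magenta sphere sits at roughly (3.7, 5.6) before and (4.9, 5.5) after.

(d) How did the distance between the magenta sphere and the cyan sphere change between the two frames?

+0.6

The distance was about 1.9 in the first image and 2.5 in the second, so they moved 0.6 units further apart.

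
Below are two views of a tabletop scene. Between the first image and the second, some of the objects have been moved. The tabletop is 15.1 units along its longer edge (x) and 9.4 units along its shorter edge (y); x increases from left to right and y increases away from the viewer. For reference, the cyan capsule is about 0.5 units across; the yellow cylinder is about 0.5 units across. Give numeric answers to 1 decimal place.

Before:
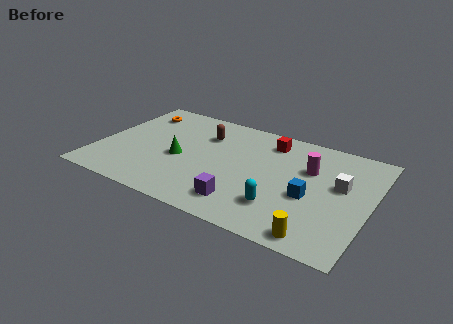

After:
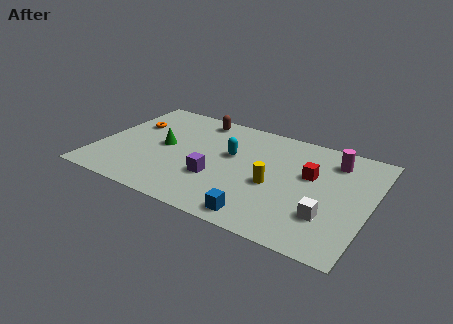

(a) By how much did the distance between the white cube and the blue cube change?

+1.6

Before: roughly 2.2 units apart; after: 3.8. That's 1.6 units further apart.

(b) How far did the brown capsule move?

1.5

The brown capsule was near (5.6, 6.8) before and (5.0, 8.2) after, so it travelled √(0.6² + 1.4²) ≈ 1.5 units.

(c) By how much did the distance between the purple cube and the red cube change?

-0.4

They were about 5.9 units apart before and 5.5 after — 0.4 units closer together.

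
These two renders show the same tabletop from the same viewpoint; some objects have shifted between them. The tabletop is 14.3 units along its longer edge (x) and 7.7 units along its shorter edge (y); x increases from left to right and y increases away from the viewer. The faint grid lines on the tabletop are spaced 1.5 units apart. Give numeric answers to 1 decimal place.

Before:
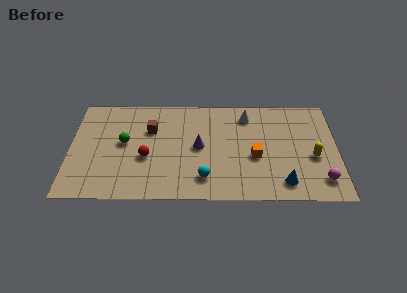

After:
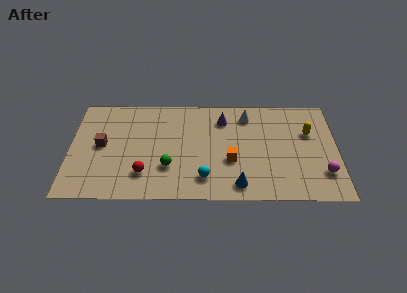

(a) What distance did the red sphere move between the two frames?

1.2

The red sphere was near (4.1, 3.1) before and (4.0, 1.9) after, so it travelled √(0.1² + 1.2²) ≈ 1.2 units.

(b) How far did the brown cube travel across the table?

2.9

The brown cube moved from about (4.3, 5.2) to (1.7, 4.0), a distance of √(2.6² + 1.2²) ≈ 2.9.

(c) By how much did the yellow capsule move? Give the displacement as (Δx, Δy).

(-0.2, 1.8)

From the two frames, the yellow capsule sits at roughly (13.0, 3.2) before and (12.8, 5.0) after.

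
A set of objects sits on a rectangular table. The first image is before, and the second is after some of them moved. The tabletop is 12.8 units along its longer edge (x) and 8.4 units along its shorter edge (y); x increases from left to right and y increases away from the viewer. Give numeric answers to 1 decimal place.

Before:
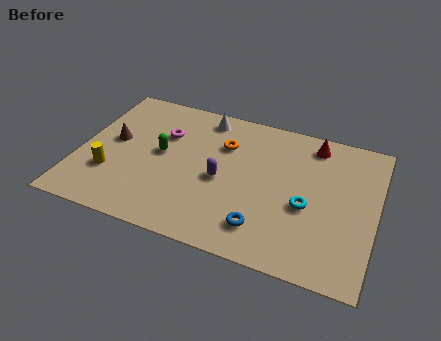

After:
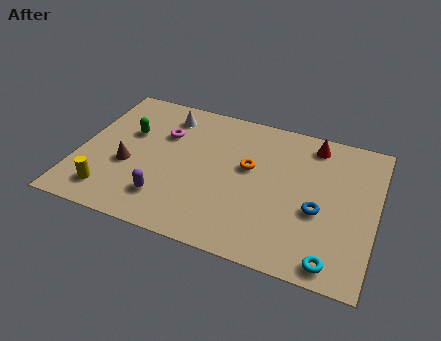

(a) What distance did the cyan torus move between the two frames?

2.9

The cyan torus moved from about (9.9, 3.5) to (11.2, 0.9), a distance of √(1.3² + 2.6²) ≈ 2.9.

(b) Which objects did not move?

the magenta torus and the red cone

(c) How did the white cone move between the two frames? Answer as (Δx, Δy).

(-1.6, -0.4)

From the two frames, the white cone sits at roughly (5.1, 7.3) before and (3.5, 6.9) after.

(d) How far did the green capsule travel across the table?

1.7

The green capsule was near (3.5, 4.5) before and (2.0, 5.3) after, so it travelled √(1.5² + 0.8²) ≈ 1.7 units.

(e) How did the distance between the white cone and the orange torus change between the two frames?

+2.6

Before: roughly 1.7 units apart; after: 4.3. That's 2.6 units further apart.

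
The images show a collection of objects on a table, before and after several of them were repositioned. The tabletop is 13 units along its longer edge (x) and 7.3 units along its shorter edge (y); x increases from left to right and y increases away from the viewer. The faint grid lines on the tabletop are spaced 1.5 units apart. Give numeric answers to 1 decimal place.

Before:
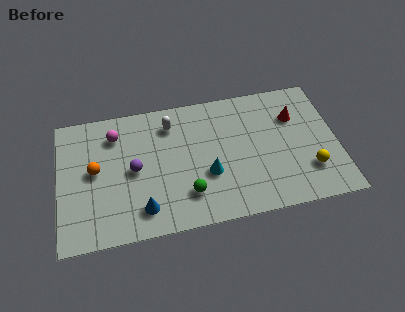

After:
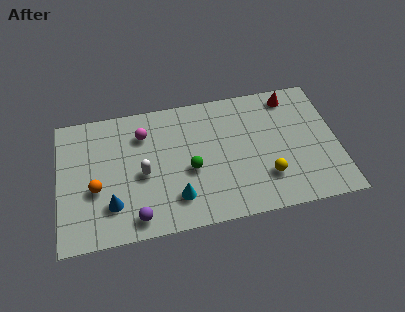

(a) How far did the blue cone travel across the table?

1.5

From (3.8, 1.4) to (2.4, 1.9), the blue cone covered √(1.4² + 0.5²) ≈ 1.5 units.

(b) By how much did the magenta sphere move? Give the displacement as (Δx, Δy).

(1.3, -0.2)

From the two frames, the magenta sphere sits at roughly (2.7, 5.7) before and (4.0, 5.5) after.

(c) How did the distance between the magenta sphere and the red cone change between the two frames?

-1.4

They were about 8.4 units apart before and 7.0 after — 1.4 units closer together.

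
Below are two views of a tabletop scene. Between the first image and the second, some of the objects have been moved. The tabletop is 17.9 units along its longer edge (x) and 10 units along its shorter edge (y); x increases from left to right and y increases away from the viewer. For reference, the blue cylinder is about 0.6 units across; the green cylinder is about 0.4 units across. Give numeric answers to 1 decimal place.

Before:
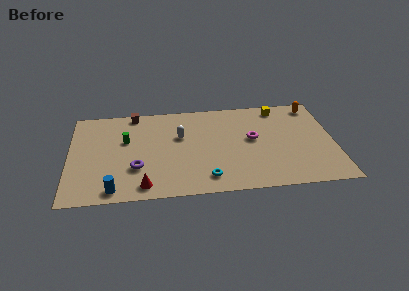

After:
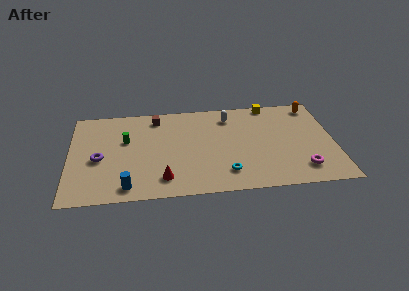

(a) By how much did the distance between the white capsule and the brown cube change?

+0.8

Before: roughly 4.2 units apart; after: 5.0. That's 0.8 units further apart.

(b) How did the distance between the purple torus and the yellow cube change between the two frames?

+1.4

The distance was about 11.2 in the first image and 12.6 in the second, so they moved 1.4 units further apart.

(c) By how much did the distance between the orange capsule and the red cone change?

-1.4

Before: roughly 13.8 units apart; after: 12.4. That's 1.4 units closer together.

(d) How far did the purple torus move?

2.8

The purple torus was near (4.5, 3.2) before and (2.0, 4.4) after, so it travelled √(2.5² + 1.2²) ≈ 2.8 units.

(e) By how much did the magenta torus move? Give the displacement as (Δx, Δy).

(3.2, -3.5)

From the two frames, the magenta torus sits at roughly (12.4, 5.5) before and (15.6, 2.0) after.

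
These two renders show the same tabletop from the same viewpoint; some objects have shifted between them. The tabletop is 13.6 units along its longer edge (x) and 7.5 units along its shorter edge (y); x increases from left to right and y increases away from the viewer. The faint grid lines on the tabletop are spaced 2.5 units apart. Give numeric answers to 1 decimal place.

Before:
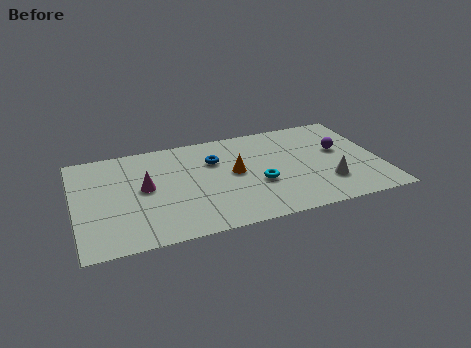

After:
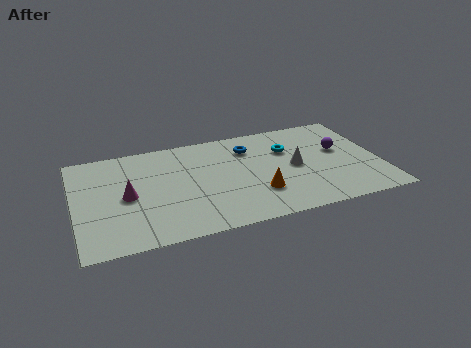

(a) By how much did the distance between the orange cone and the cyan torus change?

+1.8

They were about 1.5 units apart before and 3.3 after — 1.8 units further apart.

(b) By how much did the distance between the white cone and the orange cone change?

-2.1

The distance was about 4.4 in the first image and 2.3 in the second, so they moved 2.1 units closer together.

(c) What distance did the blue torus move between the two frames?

1.7

The blue torus moved from about (6.3, 5.2) to (7.9, 5.7), a distance of √(1.6² + 0.5²) ≈ 1.7.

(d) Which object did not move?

the purple sphere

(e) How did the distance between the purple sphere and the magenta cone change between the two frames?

+0.8

Before: roughly 8.8 units apart; after: 9.6. That's 0.8 units further apart.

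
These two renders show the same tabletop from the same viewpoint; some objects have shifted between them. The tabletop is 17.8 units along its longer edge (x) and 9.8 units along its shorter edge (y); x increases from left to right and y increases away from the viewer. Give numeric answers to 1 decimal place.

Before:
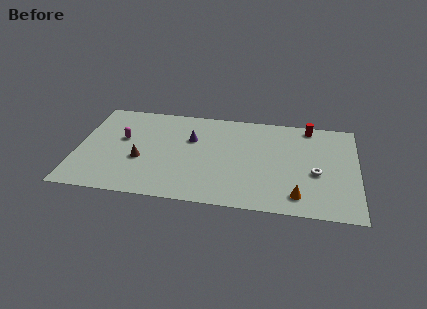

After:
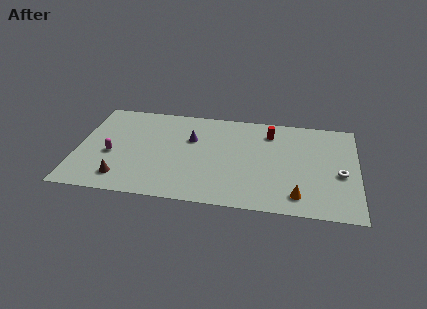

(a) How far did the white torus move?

1.5

The white torus was near (15.2, 4.1) before and (16.7, 4.2) after, so it travelled √(1.5² + 0.1²) ≈ 1.5 units.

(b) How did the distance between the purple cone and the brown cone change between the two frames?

+2.2

Before: roughly 4.0 units apart; after: 6.2. That's 2.2 units further apart.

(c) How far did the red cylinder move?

2.7

From (14.7, 8.8) to (12.2, 7.8), the red cylinder covered √(2.5² + 1.0²) ≈ 2.7 units.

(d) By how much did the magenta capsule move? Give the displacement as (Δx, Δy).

(-0.6, -1.7)

The magenta capsule started near (2.8, 5.8) and ended near (2.2, 4.1).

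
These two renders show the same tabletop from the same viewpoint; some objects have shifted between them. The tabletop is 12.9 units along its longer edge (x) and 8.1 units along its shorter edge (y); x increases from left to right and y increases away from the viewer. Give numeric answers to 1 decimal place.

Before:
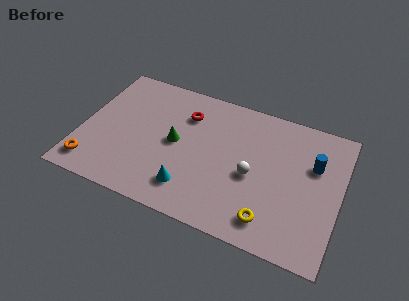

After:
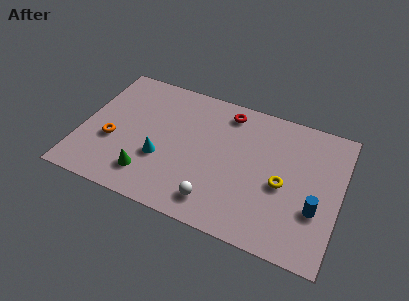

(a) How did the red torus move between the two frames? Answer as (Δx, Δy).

(2.0, 0.9)

The red torus started near (5.0, 6.0) and ended near (7.0, 6.9).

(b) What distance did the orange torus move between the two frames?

2.0

The orange torus moved from about (0.8, 1.3) to (1.6, 3.1), a distance of √(0.8² + 1.8²) ≈ 2.0.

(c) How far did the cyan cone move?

2.0

From (5.7, 1.7) to (4.1, 2.9), the cyan cone covered √(1.6² + 1.2²) ≈ 2.0 units.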